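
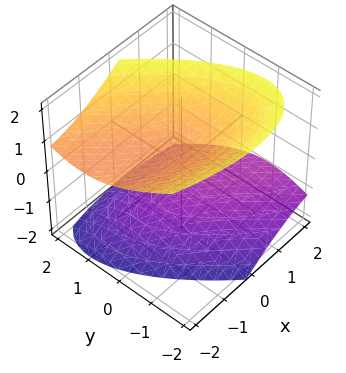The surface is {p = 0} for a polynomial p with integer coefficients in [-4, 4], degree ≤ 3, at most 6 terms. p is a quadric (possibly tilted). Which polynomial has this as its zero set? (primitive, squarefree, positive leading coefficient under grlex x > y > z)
1. I count 2 distinct pieces. They look like related sheets of one shape, so recover p as a whole.
2. deg p = 2. A generic line meets the surface in up to 2 points.
3. Checking where it meets the axes: among the integer gridlines, it crosses the z-axis at z ∈ {-1, 1}; it misses every integer gridline on the x-axis; no y-intercept at any integer in the box.
4. Putting this together gives p.

x^2 + 2*x*y + 2*x*z + 2*y^2 - 3*z^2 + 3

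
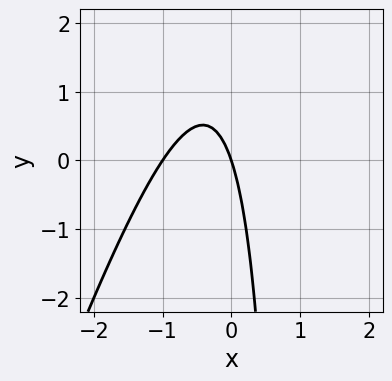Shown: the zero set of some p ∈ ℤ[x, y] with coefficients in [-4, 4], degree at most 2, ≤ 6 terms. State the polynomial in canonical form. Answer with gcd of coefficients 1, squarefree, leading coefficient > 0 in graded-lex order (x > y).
First, degree: no degree-1 curve has this shape, so deg p = 2.
Then, from the visible intercepts: it meets the y-axis at y = 0 (among the integer gridlines); among the integer gridlines, it crosses the x-axis at x ∈ {-1, 0}.
Finally, assembling these constraints gives the stated polynomial.

3*x^2 - x*y + 3*x + y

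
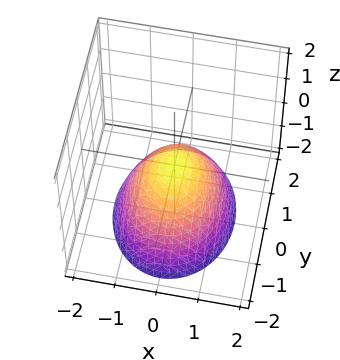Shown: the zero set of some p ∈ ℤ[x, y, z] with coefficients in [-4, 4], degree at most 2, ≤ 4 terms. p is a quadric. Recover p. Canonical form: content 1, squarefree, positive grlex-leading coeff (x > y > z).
First, the degree is 2 — a single bowl opening along one axis; a quadric.
Next, symmetries: mirror symmetry y ↦ −y ⇒ only even powers of y; mirror symmetry x ↦ −x ⇒ only even powers of x.
Then, observable constraints: it crosses the x-axis at the gridline x = 0; one y-axis crossing is at y = 0; it crosses the z-axis at the gridline z = 0.
Finally, the integer polynomial consistent with all of this is the stated p.

3*x^2 + 2*y^2 + 3*z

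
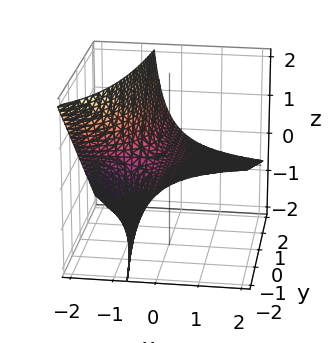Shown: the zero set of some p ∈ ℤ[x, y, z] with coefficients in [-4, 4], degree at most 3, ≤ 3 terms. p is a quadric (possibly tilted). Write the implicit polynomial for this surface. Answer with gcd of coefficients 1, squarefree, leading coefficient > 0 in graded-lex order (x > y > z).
Degree: no degree-1 surface has this shape, so deg p = 2.
Observable constraints: every point of the x-axis in the box is on the surface; every point of the y-axis in the box is on the surface.
Solving for integer coefficients yields p as stated.

x*y + 2*x*z + 2*z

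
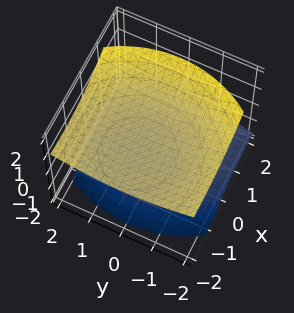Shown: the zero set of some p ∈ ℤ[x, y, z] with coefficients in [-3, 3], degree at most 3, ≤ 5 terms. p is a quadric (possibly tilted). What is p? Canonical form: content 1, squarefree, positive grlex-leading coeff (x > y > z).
1. The picture has 2 separate pieces.
2. Degree: no degree-1 surface has this shape, so deg p = 2.
3. Against the integer gridlines: the surface avoids every integer y-axis point in the box; it misses every integer gridline on the x-axis; the z-axis gridline crossings are at z ∈ {-1, 1}.
4. Fitting integer coefficients to these (and the overall shape) gives p.

x^2 + 2*x*z + y^2 - 3*z^2 + 3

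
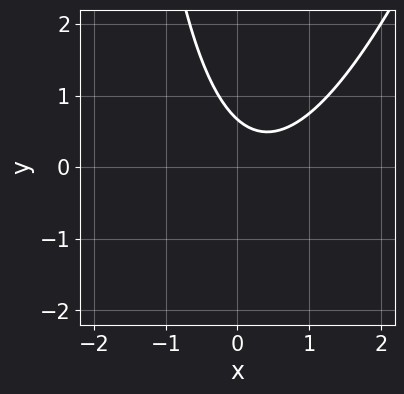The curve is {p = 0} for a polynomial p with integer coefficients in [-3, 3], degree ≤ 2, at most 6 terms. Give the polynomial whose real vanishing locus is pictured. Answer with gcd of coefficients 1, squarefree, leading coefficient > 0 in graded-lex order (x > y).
The degree is 2 — no degree-1 curve has this shape.
Checking where it meets the axes: the curve avoids every integer x-axis point in the box.
Solving for integer coefficients yields p as stated.

3*x^2 - x*y - 2*x - 3*y + 2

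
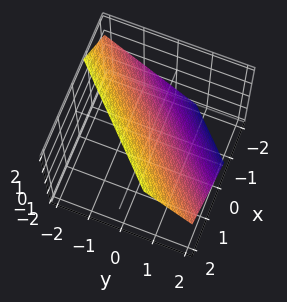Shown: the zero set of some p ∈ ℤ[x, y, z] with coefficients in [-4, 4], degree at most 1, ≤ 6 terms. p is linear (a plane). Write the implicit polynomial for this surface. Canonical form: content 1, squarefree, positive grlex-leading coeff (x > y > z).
3*x - 3*y - 3*z + 2

1. The degree is 1 — the surface is flat (a plane).
2. Solving for integer coefficients yields p as stated.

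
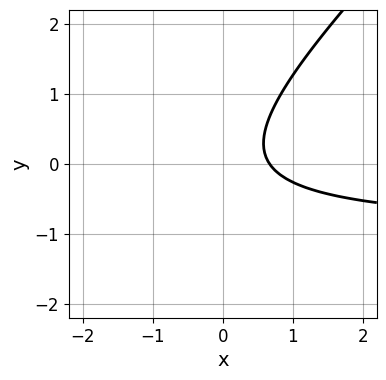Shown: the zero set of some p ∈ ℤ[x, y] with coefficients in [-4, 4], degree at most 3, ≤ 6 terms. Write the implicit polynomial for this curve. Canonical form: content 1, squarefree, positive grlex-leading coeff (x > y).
3*x*y - 3*y^2 + 3*x - 2

The degree is 2 — a generic line meets the curve in up to 2 points.
From the axis intercepts and sections: the curve avoids every integer y-axis point in the box.
Fitting integer coefficients to these (and the overall shape) gives p.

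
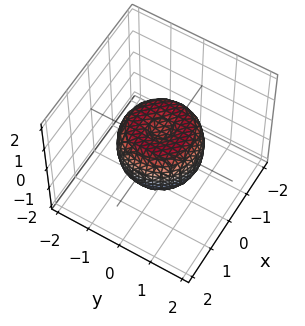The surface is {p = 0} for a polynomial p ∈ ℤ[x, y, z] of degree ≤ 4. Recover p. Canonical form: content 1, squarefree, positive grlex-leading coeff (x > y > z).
The degree is 4 — the shape is more complex than any degree-3 surface.
Symmetries: the surface is invariant under rotation about z: p = q(x² + y², z).
From the visible intercepts: a circular section at z = 0 has radius between 1 and 2.
Fitting integer coefficients to these (and the overall shape) gives p.

2*x^4 + 4*x^2*y^2 + 2*y^4 - 2*x^2 - 2*y^2 + 2*z^2 - 1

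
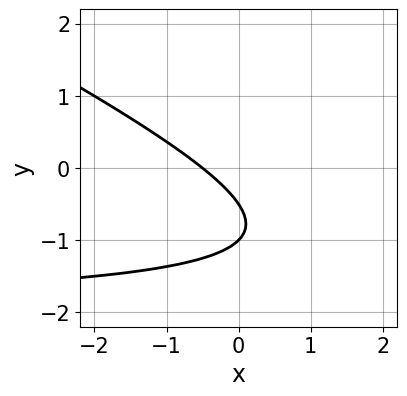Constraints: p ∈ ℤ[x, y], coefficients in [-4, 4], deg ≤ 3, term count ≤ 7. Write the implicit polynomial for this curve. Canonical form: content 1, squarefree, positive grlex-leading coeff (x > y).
1. deg p = 2.
2. Reading off the gridlines: it crosses the y-axis at the gridline y = -1.
3. Solving for integer coefficients yields p as stated.

x*y + 2*y^2 + 2*x + 3*y + 1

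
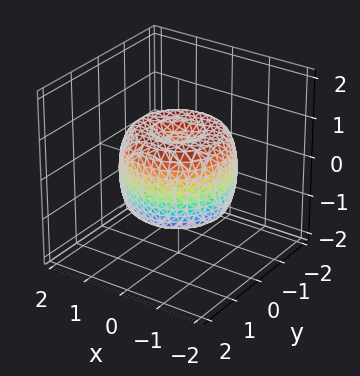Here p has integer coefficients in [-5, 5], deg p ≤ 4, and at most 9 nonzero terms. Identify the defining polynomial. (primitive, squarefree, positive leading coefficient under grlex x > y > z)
2*x^4 + 4*x^2*y^2 + 2*y^4 - 3*x^2 - 3*y^2 + 2*z^2 - 1

1. deg p = 4. No degree-3 surface has this shape.
2. Symmetries: rotational symmetry about the z-axis ⇒ p depends on x, y only through x² + y².
3. Checking where it meets the axes: a circular section at z = -1 has radius between 0 and 1.
4. These observations pin down the coefficients.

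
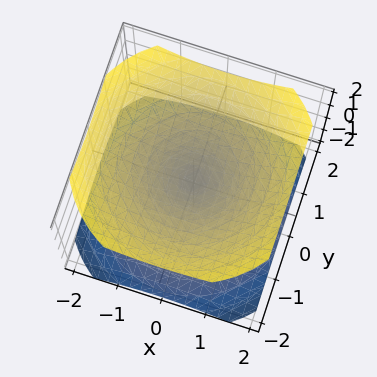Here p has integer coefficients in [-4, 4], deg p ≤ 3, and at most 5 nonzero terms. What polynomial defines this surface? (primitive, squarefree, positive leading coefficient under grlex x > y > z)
1. I count 2 distinct pieces.
2. deg p = 2.
3. By symmetry, every cross-section ⟂ z is a circle, so x, y appear only via x² + y²; it's symmetric under z → −z, forcing even powers of z.
4. From the axis intercepts and sections: it crosses the y-axis at the gridline y = 0; one x-axis crossing is at x = 0; it meets the z-axis at z = 0 (among the integer gridlines); a circular section at z = -1 has radius between 1 and 2.
5. Assembling these constraints gives the stated polynomial.

2*x^2 + 2*y^2 - 3*z^2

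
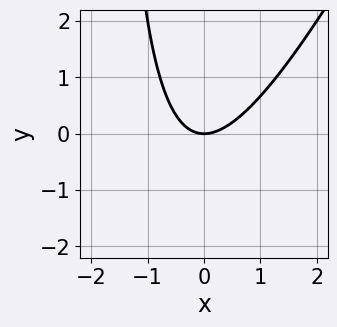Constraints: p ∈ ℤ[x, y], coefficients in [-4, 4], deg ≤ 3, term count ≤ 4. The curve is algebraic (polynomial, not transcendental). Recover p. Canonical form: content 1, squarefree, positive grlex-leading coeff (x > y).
2*x^2 - x*y - 2*y

First, the degree is 2 — no degree-1 curve has this shape.
Then, against the integer gridlines: one y-axis crossing is at y = 0; one x-axis crossing is at x = 0.
Finally, assembling these constraints gives the stated polynomial.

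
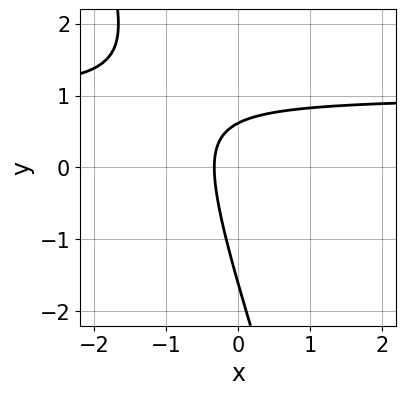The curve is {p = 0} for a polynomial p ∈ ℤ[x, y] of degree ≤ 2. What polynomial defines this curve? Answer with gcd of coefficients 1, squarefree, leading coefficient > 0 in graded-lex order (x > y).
First, degree: the shape is more complex than any degree-1 curve, so deg p = 2.
Finally, putting this together gives p.

3*x*y + y^2 - 3*x + y - 1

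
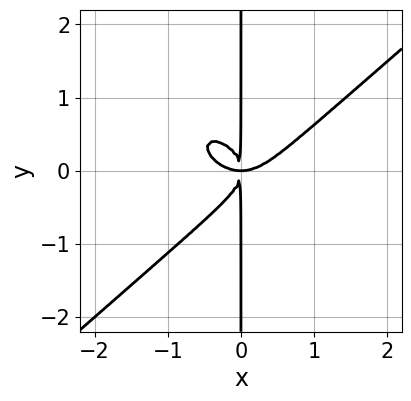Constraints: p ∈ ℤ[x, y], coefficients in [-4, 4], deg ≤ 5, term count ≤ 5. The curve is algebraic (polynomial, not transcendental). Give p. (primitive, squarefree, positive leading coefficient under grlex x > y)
2*x^4 - 3*x*y^3 - 2*x^2*y

1. deg p = 4. The shape is more complex than any degree-3 curve.
2. Against the integer gridlines: the visible y-axis segment lies entirely on the curve.
3. Matching integer coefficients to the picture gives p.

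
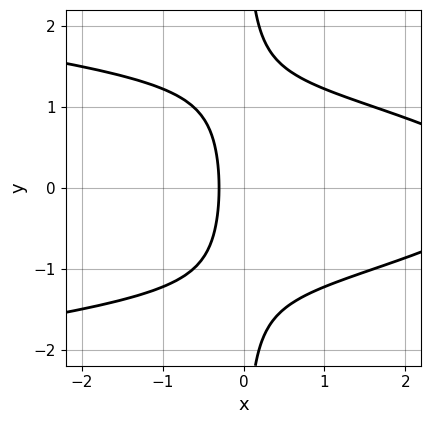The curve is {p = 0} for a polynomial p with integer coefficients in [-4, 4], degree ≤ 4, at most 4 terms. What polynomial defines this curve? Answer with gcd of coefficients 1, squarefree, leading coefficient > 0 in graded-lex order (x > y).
2*x*y^2 + x^2 - 3*x - 1

The degree is 3 — a generic line meets the curve in up to 3 points.
Symmetries: mirror symmetry y ↦ −y ⇒ only even powers of y.
From the axis intercepts and sections: the curve avoids every integer y-axis point in the box.
Together with the visible shape, these determine p as stated.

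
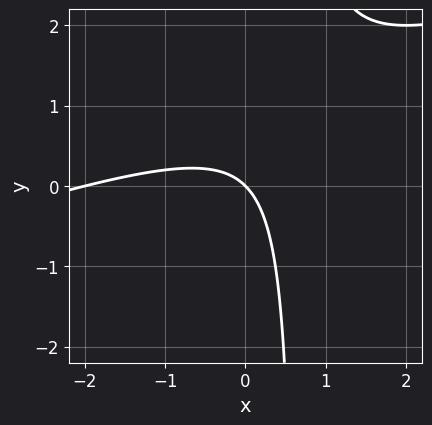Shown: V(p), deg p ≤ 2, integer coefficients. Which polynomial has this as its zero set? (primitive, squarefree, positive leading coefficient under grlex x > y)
1. deg p = 2.
2. From the axis intercepts and sections: it meets the y-axis at y = 0 (among the integer gridlines); the x-axis gridline crossings are at x ∈ {-2, 0}.
3. Solving for integer coefficients yields p as stated.

x^2 - 3*x*y + 2*x + 2*y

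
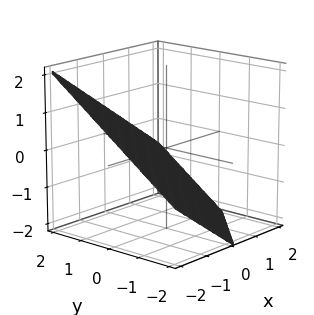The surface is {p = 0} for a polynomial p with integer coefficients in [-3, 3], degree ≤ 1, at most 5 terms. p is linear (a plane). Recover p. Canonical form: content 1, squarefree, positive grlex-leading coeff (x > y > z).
1. The degree is 1 — the surface is flat (a plane).
2. Observable constraints: it meets the x-axis at x = -1 (among the integer gridlines); one y-axis crossing is at y = 1.
3. Fitting integer coefficients to these (and the overall shape) gives p.

2*x - 2*y + 3*z + 2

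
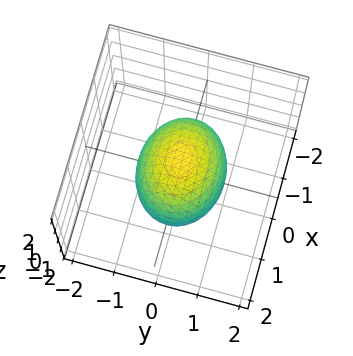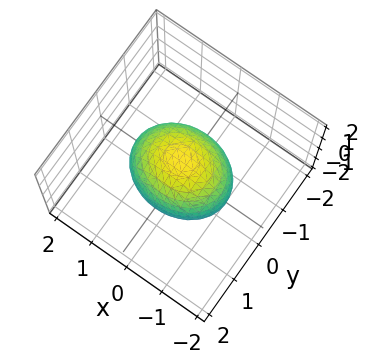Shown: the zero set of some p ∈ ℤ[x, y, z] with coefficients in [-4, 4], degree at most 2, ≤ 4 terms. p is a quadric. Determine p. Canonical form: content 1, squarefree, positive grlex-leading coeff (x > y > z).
1. The degree is 2 — bounded and convex; a quadric.
2. Symmetries: mirror symmetry y ↦ −y ⇒ only even powers of y; mirror symmetry x ↦ −x ⇒ only even powers of x; the z ↦ −z reflection is a symmetry, so z appears only in even powers.
3. Observable constraints: among the integer gridlines, it crosses the y-axis at y ∈ {-1, 1}.
4. Putting this together gives p.

2*x^2 + 3*y^2 + 2*z^2 - 3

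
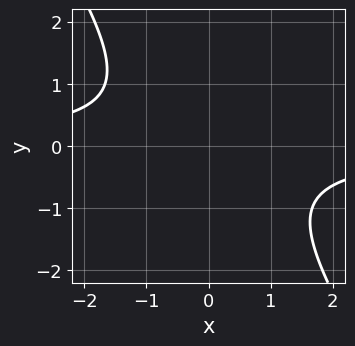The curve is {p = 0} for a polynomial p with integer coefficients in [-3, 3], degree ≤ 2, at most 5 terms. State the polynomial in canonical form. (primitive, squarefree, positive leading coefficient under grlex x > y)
3*x*y + 2*y^2 + 3

First, deg p = 2. The shape is more complex than any degree-1 curve.
Next, from the axis intercepts and sections: it misses every integer gridline on the x-axis; the curve avoids every integer y-axis point in the box.
Finally, assembling these constraints gives the stated polynomial.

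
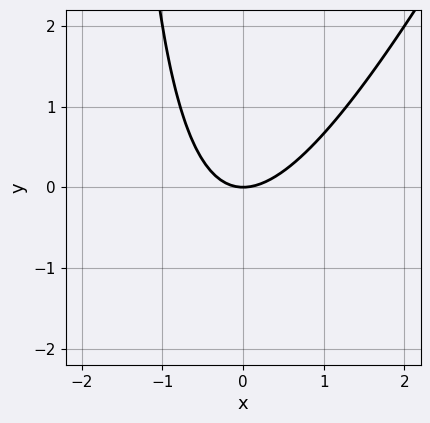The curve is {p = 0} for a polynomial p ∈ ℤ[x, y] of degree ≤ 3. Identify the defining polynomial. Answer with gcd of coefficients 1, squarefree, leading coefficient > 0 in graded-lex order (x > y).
2*x^2 - x*y - 2*y

(a) The degree is 2 — a generic line meets the curve in up to 2 points.
(b) From the visible intercepts: one y-axis crossing is at y = 0; it crosses the x-axis at the gridline x = 0.
(c) Assembling these constraints gives the stated polynomial.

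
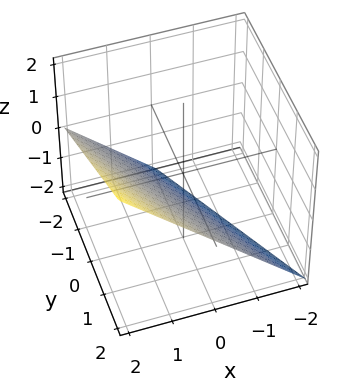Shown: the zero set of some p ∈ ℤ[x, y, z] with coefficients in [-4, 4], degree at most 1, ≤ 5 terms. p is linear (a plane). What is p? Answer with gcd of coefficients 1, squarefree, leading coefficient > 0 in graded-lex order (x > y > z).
(a) The degree is 1 — the surface is flat (a plane).
(b) Checking where it meets the axes: it meets the z-axis at z = -1 (among the integer gridlines); one x-axis crossing is at x = 1.
(c) Putting this together gives p.

2*x + y - 2*z - 2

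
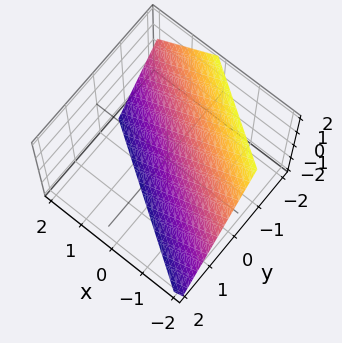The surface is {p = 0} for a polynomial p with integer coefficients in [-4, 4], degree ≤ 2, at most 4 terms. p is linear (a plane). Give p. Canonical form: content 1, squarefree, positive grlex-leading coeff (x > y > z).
The degree is 1 — every cross-section is a straight line — this is a plane.
Against the integer gridlines: one x-axis crossing is at x = -1; it meets the z-axis at z = -1 (among the integer gridlines).
Putting this together gives p.

2*x + 3*y + 2*z + 2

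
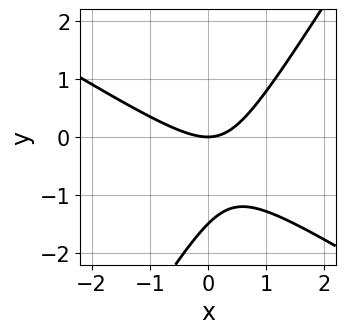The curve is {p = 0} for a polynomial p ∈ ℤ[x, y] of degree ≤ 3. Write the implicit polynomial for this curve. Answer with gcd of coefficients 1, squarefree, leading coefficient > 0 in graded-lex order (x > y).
2*x^2 + 2*x*y - 2*y^2 - 3*y

deg p = 2. The shape is more complex than any degree-1 curve.
Against the integer gridlines: one y-axis crossing is at y = 0; it crosses the x-axis at the gridline x = 0.
Together with the visible shape, these determine p as stated.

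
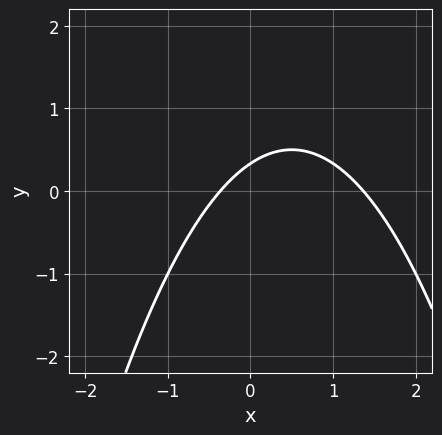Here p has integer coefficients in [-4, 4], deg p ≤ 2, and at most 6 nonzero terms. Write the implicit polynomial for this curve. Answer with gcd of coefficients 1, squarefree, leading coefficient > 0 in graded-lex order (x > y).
2*x^2 - 2*x + 3*y - 1

1. The degree is 2 — the shape is more complex than any degree-1 curve.
2. Solving for integer coefficients yields p as stated.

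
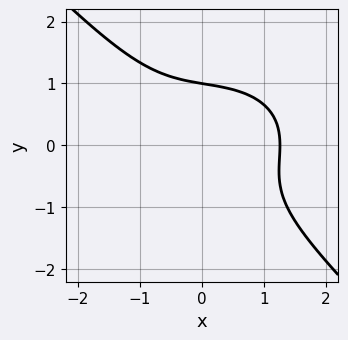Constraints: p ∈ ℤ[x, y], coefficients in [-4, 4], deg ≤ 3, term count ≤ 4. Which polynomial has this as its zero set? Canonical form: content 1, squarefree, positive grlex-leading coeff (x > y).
x^3 + x*y^2 + 2*y^3 - 2

1. deg p = 3. No degree-2 curve has this shape.
2. Observable constraints: it crosses the y-axis at the gridline y = 1.
3. Assembling these constraints gives the stated polynomial.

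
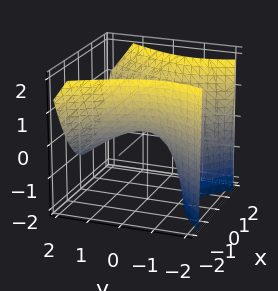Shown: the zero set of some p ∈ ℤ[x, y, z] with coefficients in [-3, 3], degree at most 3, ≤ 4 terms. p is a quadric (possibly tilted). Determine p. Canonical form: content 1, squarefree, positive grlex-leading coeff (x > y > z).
1. Degree: the shape is more complex than any degree-1 surface, so deg p = 2.
2. From the axis intercepts and sections: one y-axis crossing is at y = 0; one x-axis crossing is at x = 0.
3. Together with the visible shape, these determine p as stated.

2*x^2 - y^2 - y*z - 2*z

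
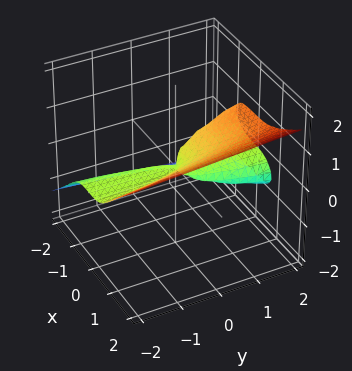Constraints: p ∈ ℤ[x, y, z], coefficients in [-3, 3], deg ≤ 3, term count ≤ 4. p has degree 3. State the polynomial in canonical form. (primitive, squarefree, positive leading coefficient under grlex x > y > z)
(a) The degree is 3 — no degree-2 surface has this shape.
(b) Reading off the gridlines: every point of the y-axis in the box is on the surface; it meets the x-axis at x = 0 (among the integer gridlines); it meets the z-axis at z = 0 (among the integer gridlines).
(c) These observations pin down the coefficients.

x^3 - 3*z^3 + y*z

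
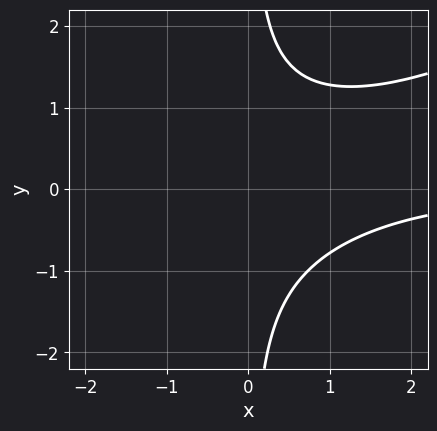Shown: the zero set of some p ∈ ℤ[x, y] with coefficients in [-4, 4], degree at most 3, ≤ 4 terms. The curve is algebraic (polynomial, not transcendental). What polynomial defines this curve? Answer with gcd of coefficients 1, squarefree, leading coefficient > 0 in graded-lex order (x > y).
x^2*y - 2*x*y^2 + 2

1. deg p = 3. No degree-2 curve has this shape.
2. Checking where it meets the axes: the curve avoids every integer x-axis point in the box; no y-intercept at any integer in the box.
3. Solving for integer coefficients yields p as stated.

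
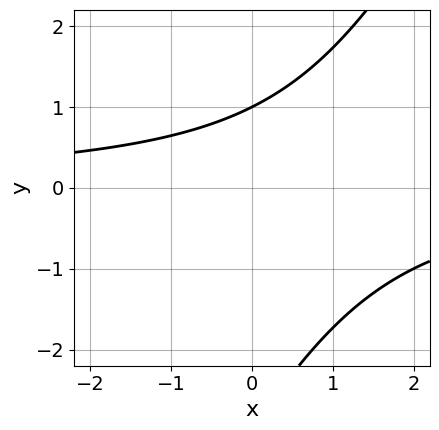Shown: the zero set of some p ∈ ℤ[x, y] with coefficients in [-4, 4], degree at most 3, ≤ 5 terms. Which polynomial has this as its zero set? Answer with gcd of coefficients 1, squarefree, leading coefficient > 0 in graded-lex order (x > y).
First, degree: no degree-1 curve has this shape, so deg p = 2.
Then, from the visible intercepts: it meets the y-axis at y = 1 (among the integer gridlines); no x-intercept at any integer in the box.
Finally, assembling these constraints gives the stated polynomial.

2*x*y - y^2 - 2*y + 3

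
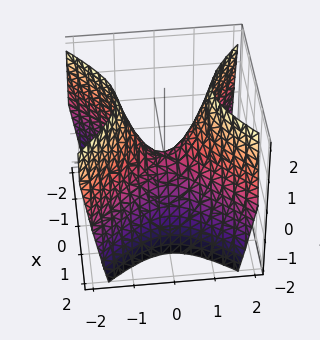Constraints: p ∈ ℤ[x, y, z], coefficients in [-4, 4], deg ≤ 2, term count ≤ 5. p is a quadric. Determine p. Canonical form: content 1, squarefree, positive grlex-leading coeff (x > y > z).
First, the degree is 2 — a hyperbolic paraboloid; a quadric.
Then, symmetries: the y ↦ −y reflection is a symmetry, so y appears only in even powers; it's symmetric under x → −x, forcing even powers of x.
Next, from the axis intercepts and sections: it meets the y-axis at y = 0 (among the integer gridlines); one z-axis crossing is at z = 0.
Finally, solving for integer coefficients yields p as stated.

3*x^2 - 3*y^2 + 2*z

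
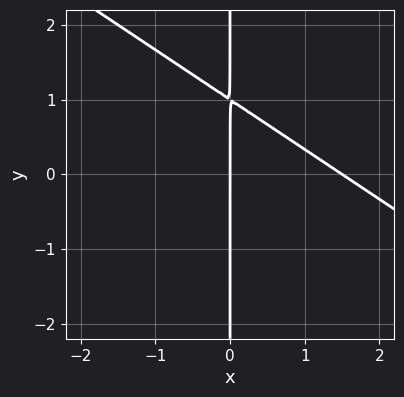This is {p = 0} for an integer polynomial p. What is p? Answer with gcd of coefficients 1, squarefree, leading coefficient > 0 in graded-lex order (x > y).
(a) Degree: no degree-1 curve has this shape, so deg p = 2.
(b) From the visible intercepts: it meets the x-axis at x = 0 (among the integer gridlines); the visible y-axis segment lies entirely on the curve.
(c) Assembling these constraints gives the stated polynomial.

2*x^2 + 3*x*y - 3*x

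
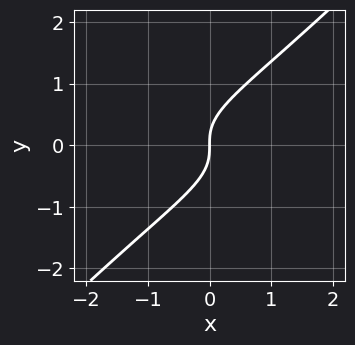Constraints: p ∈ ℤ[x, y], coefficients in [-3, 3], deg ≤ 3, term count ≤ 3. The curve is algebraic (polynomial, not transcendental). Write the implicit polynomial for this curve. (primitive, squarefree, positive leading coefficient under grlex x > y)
3*x*y^2 - 3*y^3 + 2*x

Degree: the shape is more complex than any degree-2 curve, so deg p = 3.
Against the integer gridlines: one y-axis crossing is at y = 0; it crosses the x-axis at the gridline x = 0.
Matching integer coefficients to the picture gives p.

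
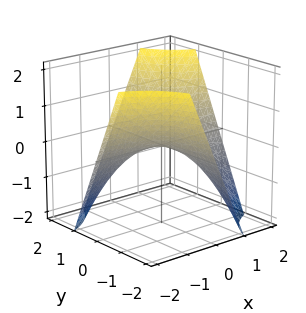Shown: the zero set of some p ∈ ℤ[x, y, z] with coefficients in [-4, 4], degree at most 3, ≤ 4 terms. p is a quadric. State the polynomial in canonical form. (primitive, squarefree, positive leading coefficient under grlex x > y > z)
deg p = 2. A saddle surface; a quadric.
From the visible intercepts: one z-axis crossing is at z = 0; every point of the y-axis in the box is on the surface; the visible x-axis segment lies entirely on the surface.
Solving for integer coefficients yields p as stated.

x*y - z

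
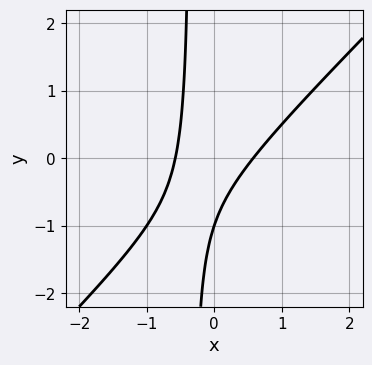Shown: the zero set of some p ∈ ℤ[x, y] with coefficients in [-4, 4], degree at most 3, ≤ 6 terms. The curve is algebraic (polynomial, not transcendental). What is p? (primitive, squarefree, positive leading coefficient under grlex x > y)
3*x^2 - 3*x*y - y - 1

First, deg p = 2. No degree-1 curve has this shape.
Then, reading off the gridlines: it crosses the y-axis at the gridline y = -1.
Finally, together with the visible shape, these determine p as stated.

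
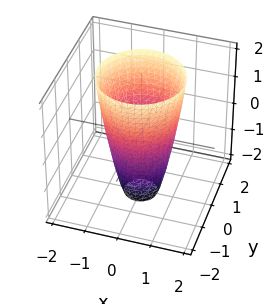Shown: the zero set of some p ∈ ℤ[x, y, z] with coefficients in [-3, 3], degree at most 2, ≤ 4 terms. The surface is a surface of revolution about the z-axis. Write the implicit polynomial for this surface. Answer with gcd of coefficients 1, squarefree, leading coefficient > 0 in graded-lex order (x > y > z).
(a) deg p = 2. The shape is more complex than any degree-1 surface.
(b) Symmetries: the z-axis is an axis of rotation, so x and y enter only as x² + y².
(c) Against the integer gridlines: the x-axis gridline crossings are at x ∈ {-1, 1}; no z-intercept at any integer in the box; the y-axis gridline crossings are at y ∈ {-1, 1}.
(d) These observations pin down the coefficients.

3*x^2 + 3*y^2 - z - 3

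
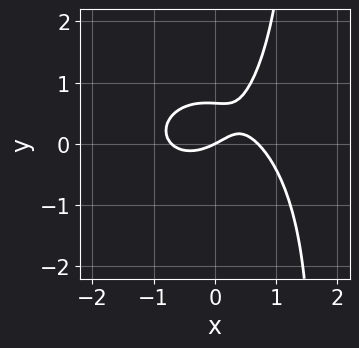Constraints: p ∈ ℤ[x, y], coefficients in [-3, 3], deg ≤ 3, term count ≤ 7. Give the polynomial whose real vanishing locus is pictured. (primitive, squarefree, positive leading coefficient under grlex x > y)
(a) Degree: no degree-2 curve has this shape, so deg p = 3.
(b) Reading off the gridlines: it crosses the y-axis at the gridline y = 0; it crosses the x-axis at the gridline x = 0.
(c) These observations pin down the coefficients.

2*x^3 + 2*x*y^2 - 3*y^2 - x + 2*y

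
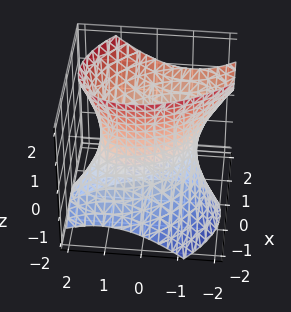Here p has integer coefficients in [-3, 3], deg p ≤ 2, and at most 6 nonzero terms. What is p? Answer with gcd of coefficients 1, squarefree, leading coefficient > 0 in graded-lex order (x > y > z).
3*x^2 + 2*x*y - 3*x*z + 2*y^2 - z^2 - 3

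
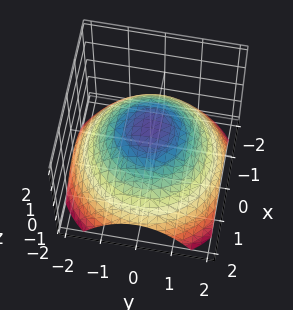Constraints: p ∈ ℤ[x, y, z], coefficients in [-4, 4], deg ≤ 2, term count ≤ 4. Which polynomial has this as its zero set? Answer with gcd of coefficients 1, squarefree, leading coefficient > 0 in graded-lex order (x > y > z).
x^2 + y^2 + 2*z - 2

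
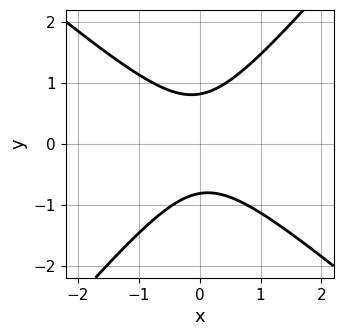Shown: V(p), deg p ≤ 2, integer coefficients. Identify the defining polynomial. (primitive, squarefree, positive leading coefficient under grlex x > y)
1. deg p = 2. A generic line meets the curve in up to 2 points.
2. Reading off the gridlines: no x-intercept at any integer in the box.
3. Putting this together gives p.

3*x^2 + x*y - 3*y^2 + 2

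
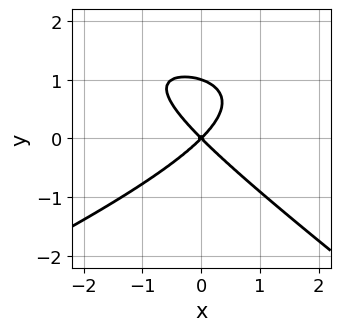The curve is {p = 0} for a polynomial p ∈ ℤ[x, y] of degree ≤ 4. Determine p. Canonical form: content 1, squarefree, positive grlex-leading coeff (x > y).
1. Degree: no degree-2 curve has this shape, so deg p = 3.
2. From the axis intercepts and sections: one x-axis crossing is at x = 0; among the integer gridlines, it crosses the y-axis at y ∈ {0, 1}.
3. These observations pin down the coefficients.

x^2*y - x*y^2 - 3*y^3 - 3*x^2 + 3*y^2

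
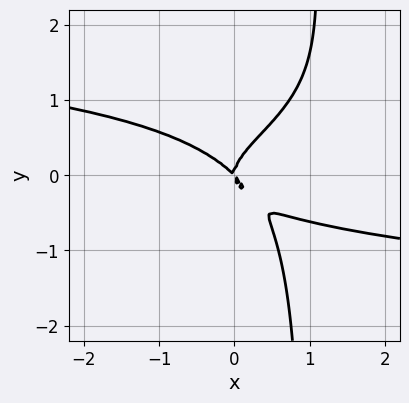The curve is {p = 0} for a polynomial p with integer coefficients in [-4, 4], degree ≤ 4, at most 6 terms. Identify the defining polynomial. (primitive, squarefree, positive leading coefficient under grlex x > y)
2*x*y^3 - x*y^2 - 2*y^3 + x^2 + x*y

deg p = 4.
Against the integer gridlines: one x-axis crossing is at x = 0; it crosses the y-axis at the gridline y = 0.
Fitting integer coefficients to these (and the overall shape) gives p.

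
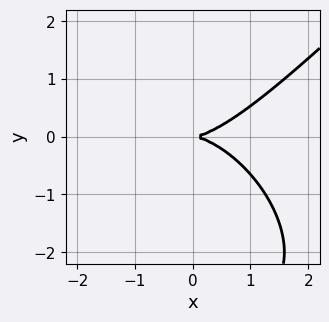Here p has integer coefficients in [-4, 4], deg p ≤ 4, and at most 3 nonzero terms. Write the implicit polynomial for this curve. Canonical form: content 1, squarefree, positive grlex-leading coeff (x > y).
x^3 - y^3 - 3*y^2

First, the degree is 3 — the shape is more complex than any degree-2 curve.
Next, against the integer gridlines: it crosses the x-axis at the gridline x = 0; it crosses the y-axis at the gridline y = 0.
Finally, solving for integer coefficients yields p as stated.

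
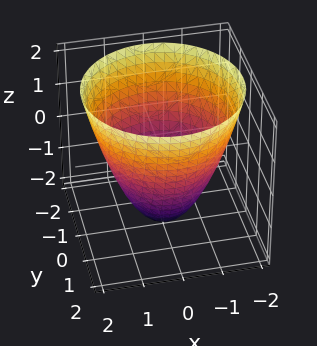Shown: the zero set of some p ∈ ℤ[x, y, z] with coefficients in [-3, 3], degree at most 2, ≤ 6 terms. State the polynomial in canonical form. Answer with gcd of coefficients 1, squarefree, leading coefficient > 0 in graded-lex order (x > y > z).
The degree is 2 — no degree-1 surface has this shape.
Symmetry: the surface is invariant under rotation about z: p = q(x² + y², z).
From the axis intercepts and sections: one z-axis crossing is at z = -2; a circular section at z = -1 has radius exactly 1.
Solving for integer coefficients yields p as stated.

x^2 + y^2 - z - 2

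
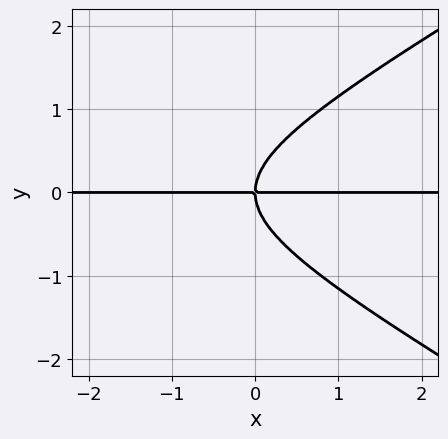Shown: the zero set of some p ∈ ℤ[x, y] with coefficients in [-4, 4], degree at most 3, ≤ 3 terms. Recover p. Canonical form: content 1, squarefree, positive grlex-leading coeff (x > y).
1. Degree: a generic line meets the curve in up to 3 points, so deg p = 3.
2. Observable constraints: the visible x-axis segment lies entirely on the curve; it meets the y-axis at y = 0 (among the integer gridlines).
3. Together with the visible shape, these determine p as stated.

x^2*y - 3*y^3 + 3*x*y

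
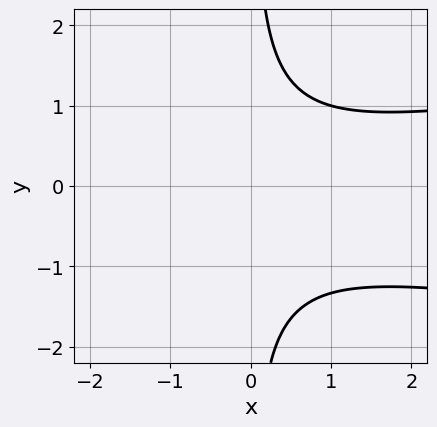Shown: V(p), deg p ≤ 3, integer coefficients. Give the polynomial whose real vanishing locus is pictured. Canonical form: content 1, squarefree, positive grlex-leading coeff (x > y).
(a) The degree is 3 — the shape is more complex than any degree-2 curve.
(b) From the axis intercepts and sections: it misses every integer gridline on the x-axis; no y-intercept at any integer in the box.
(c) The integer polynomial consistent with all of this is the stated p.

3*x*y^2 - x^2 + x*y - 3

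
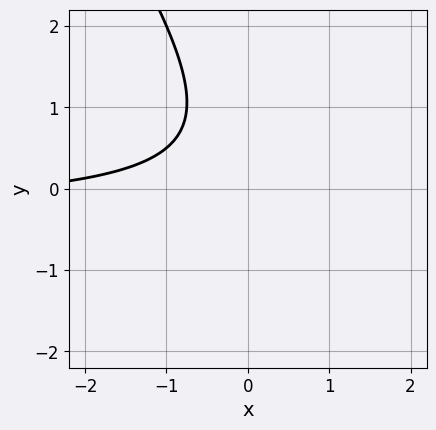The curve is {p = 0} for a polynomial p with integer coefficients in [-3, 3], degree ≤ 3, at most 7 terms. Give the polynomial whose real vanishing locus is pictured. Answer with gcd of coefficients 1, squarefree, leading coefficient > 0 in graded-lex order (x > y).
deg p = 2. No degree-1 curve has this shape.
Checking where it meets the axes: the curve avoids every integer y-axis point in the box; the curve avoids every integer x-axis point in the box.
Fitting integer coefficients to these (and the overall shape) gives p.

3*x*y + 2*y^2 + x - 2*y + 3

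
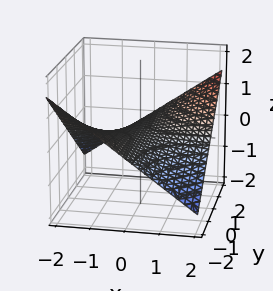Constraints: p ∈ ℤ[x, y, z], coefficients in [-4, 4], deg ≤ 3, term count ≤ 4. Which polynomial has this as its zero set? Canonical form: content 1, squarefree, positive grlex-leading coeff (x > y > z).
1. The degree is 2 — a hyperbolic paraboloid; a quadric.
2. Checking where it meets the axes: the visible x-axis segment lies entirely on the surface; every point of the y-axis in the box is on the surface.
3. Matching integer coefficients to the picture gives p.

x*y - 3*z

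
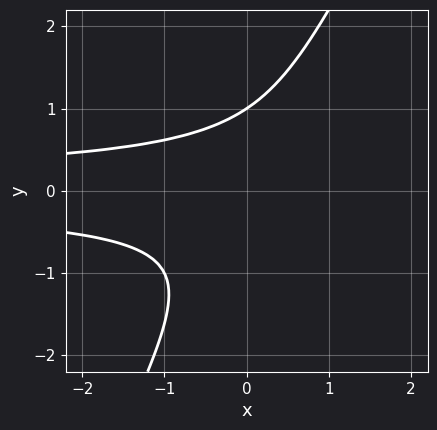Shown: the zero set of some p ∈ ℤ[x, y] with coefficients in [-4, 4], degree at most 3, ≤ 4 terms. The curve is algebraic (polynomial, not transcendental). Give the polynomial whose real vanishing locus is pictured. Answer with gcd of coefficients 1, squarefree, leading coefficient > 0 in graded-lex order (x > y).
2*x*y^2 - y^3 + 1

First, the degree is 3 — no degree-2 curve has this shape.
Next, against the integer gridlines: no x-intercept at any integer in the box; it crosses the y-axis at the gridline y = 1.
Finally, these observations pin down the coefficients.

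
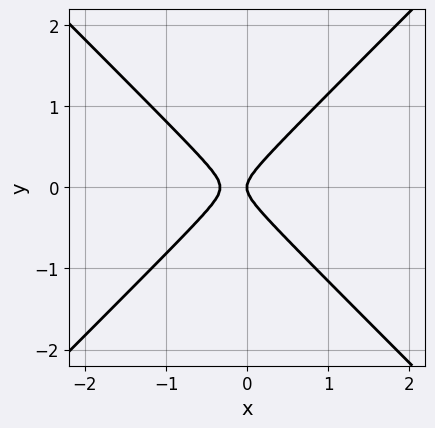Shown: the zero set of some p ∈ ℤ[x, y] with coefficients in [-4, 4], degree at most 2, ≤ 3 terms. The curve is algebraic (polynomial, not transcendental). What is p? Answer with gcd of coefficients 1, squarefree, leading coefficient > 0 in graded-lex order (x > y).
1. deg p = 2. The shape is more complex than any degree-1 curve.
2. Symmetries: it's symmetric under y → −y, forcing even powers of y.
3. From the visible intercepts: it meets the x-axis at x = 0 (among the integer gridlines); one y-axis crossing is at y = 0.
4. Fitting integer coefficients to these (and the overall shape) gives p.

3*x^2 - 3*y^2 + x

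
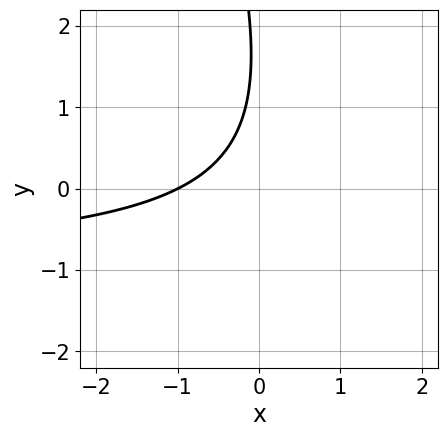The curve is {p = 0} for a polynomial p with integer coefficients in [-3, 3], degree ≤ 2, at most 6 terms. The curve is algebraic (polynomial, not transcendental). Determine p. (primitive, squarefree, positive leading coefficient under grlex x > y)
3*x*y + y^2 + 3*x - 3*y + 3

First, the degree is 2 — no degree-1 curve has this shape.
Then, from the axis intercepts and sections: it misses every integer gridline on the y-axis; it meets the x-axis at x = -1 (among the integer gridlines).
Finally, assembling these constraints gives the stated polynomial.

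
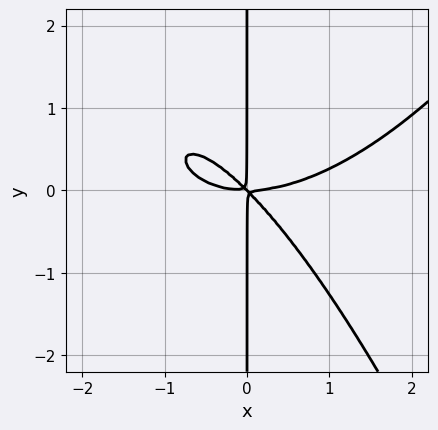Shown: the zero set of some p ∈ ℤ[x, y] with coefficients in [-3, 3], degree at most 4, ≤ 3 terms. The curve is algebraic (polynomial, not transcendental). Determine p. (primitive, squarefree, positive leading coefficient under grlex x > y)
1. The degree is 4 — the shape is more complex than any degree-3 curve.
2. Checking where it meets the axes: every point of the y-axis in the box is on the curve.
3. These observations pin down the coefficients.

x^4 - 3*x^2*y - 3*x*y^2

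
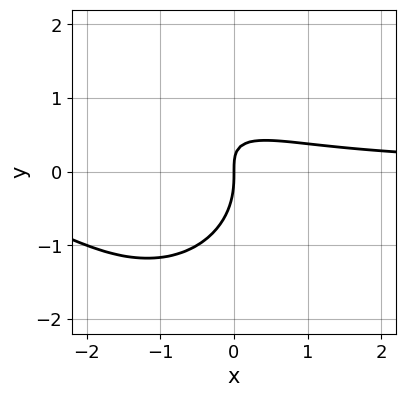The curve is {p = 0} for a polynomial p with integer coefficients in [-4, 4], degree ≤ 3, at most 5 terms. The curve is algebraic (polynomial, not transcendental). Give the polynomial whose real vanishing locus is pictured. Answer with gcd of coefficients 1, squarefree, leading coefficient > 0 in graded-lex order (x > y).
2*x^2*y + 2*y^3 + 3*x*y - 2*x

First, deg p = 3.
Then, from the visible intercepts: it meets the x-axis at x = 0 (among the integer gridlines); it crosses the y-axis at the gridline y = 0.
Finally, matching integer coefficients to the picture gives p.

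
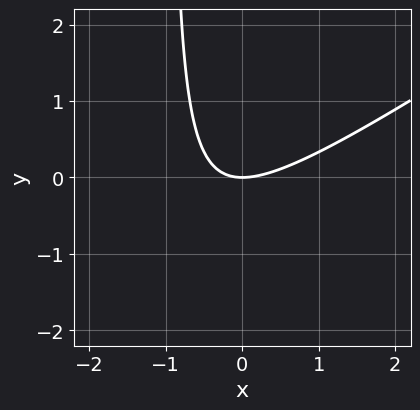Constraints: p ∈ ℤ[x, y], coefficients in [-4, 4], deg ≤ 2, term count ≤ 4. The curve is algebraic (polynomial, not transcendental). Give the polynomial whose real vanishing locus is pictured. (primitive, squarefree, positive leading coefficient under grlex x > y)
1. Degree: no degree-1 curve has this shape, so deg p = 2.
2. Observable constraints: one x-axis crossing is at x = 0; it meets the y-axis at y = 0 (among the integer gridlines).
3. Assembling these constraints gives the stated polynomial.

2*x^2 - 3*x*y - 3*y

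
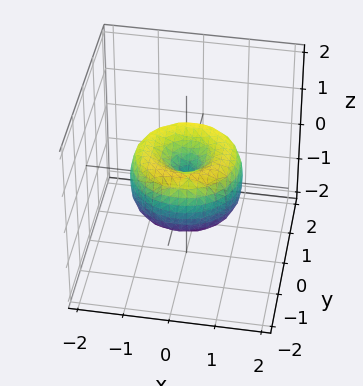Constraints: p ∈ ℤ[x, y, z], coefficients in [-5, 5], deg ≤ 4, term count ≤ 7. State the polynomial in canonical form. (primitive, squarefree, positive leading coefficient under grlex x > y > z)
1. deg p = 4. No degree-3 surface has this shape.
2. Symmetry: the surface is invariant under rotation about z: p = q(x² + y², z).
3. Checking where it meets the axes: a circular section at z = 0 has radius between 1 and 2; it meets the z-axis at z = 0 (among the integer gridlines).
4. These observations pin down the coefficients.

2*x^4 + 4*x^2*y^2 + 2*y^4 - 3*x^2 - 3*y^2 + 2*z^2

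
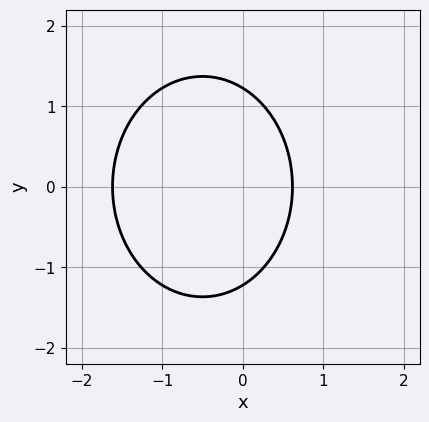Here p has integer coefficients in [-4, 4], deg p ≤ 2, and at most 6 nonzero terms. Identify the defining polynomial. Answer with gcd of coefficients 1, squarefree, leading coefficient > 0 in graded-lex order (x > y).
3*x^2 + 2*y^2 + 3*x - 3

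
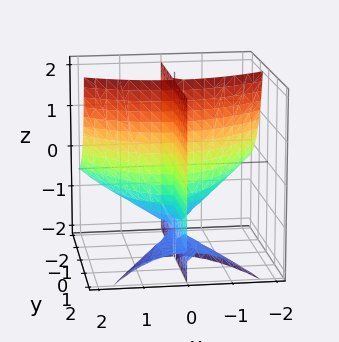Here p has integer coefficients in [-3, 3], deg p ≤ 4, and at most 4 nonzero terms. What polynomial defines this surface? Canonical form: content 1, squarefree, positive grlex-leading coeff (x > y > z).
x^3 + 2*x*y*z + 3*x*y

The picture has 3 separate pieces. Treating them together as one polynomial.
The degree is 3 — the shape is more complex than any degree-2 surface.
Reading off the gridlines: the visible z-axis segment lies entirely on the surface; every point of the y-axis in the box is on the surface.
Solving for integer coefficients yields p as stated.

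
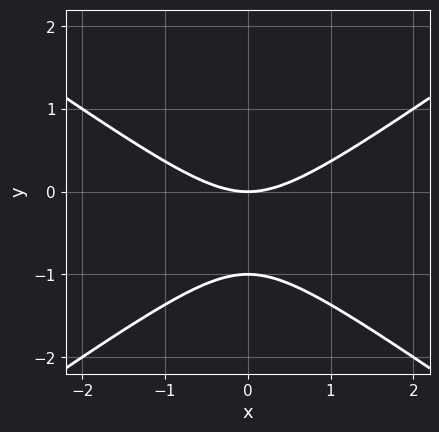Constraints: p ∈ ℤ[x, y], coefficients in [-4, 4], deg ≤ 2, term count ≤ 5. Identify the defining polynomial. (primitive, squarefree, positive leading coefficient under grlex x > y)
The degree is 2 — a generic line meets the curve in up to 2 points.
Symmetries: the x ↦ −x reflection is a symmetry, so x appears only in even powers.
Checking where it meets the axes: it meets the x-axis at x = 0 (among the integer gridlines); the y-axis gridline crossings are at y ∈ {-1, 0}.
Solving for integer coefficients yields p as stated.

x^2 - 2*y^2 - 2*y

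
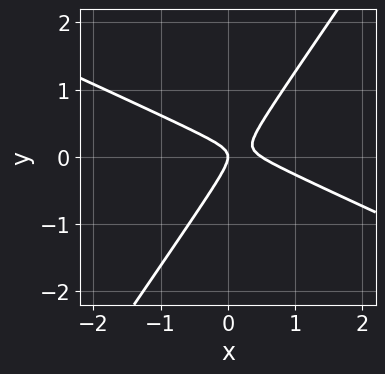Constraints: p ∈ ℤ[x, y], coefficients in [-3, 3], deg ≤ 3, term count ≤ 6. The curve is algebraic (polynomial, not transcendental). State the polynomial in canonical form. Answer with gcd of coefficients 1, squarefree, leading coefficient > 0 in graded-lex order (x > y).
2*x^2 + 3*x*y - 3*y^2 - x

First, the degree is 2 — no degree-1 curve has this shape.
Then, checking where it meets the axes: one y-axis crossing is at y = 0; it crosses the x-axis at the gridline x = 0.
Finally, putting this together gives p.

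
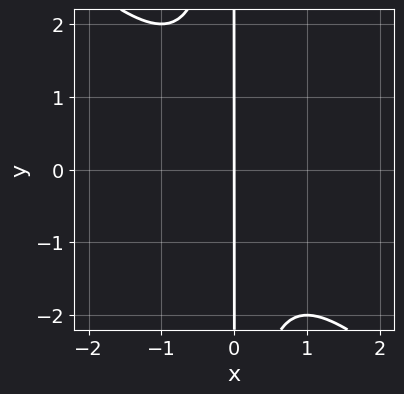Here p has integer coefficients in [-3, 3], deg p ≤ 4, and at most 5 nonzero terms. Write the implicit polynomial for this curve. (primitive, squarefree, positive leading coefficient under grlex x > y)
x^3 + x^2*y + x

The degree is 3 — no degree-2 curve has this shape.
Against the integer gridlines: it crosses the x-axis at the gridline x = 0; every point of the y-axis in the box is on the curve.
These observations pin down the coefficients.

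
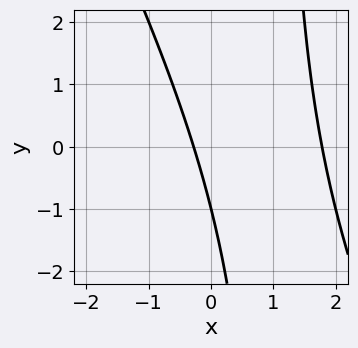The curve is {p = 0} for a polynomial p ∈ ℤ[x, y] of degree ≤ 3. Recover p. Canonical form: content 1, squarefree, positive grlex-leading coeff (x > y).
2*x^2 + x*y - 3*x - y - 1

deg p = 2. No degree-1 curve has this shape.
From the axis intercepts and sections: it meets the y-axis at y = -1 (among the integer gridlines).
Matching integer coefficients to the picture gives p.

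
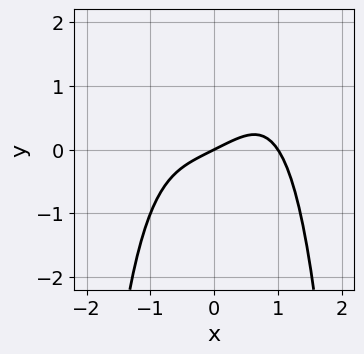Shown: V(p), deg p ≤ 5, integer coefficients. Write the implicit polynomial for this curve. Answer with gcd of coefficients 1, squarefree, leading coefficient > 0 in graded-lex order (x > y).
x^4 - x + 2*y

Degree: the shape is more complex than any degree-3 curve, so deg p = 4.
From the visible intercepts: it meets the y-axis at y = 0 (among the integer gridlines); the x-axis gridline crossings are at x ∈ {0, 1}.
The integer polynomial consistent with all of this is the stated p.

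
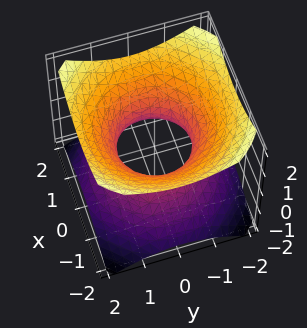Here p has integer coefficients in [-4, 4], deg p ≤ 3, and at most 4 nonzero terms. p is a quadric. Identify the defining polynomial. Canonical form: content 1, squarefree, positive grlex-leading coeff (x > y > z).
2*x^2 + 2*y^2 - 3*z^2 - 2

First, degree: one connected sheet with a waist; a quadric, so deg p = 2.
Then, symmetries: it's symmetric under z → −z, forcing even powers of z; the surface is invariant under rotation about z: p = q(x² + y², z).
Next, reading off the gridlines: a circular section at z = 1 has radius between 1 and 2; among the integer gridlines, it crosses the x-axis at x ∈ {-1, 1}; the y-axis gridline crossings are at y ∈ {-1, 1}.
Finally, these observations pin down the coefficients.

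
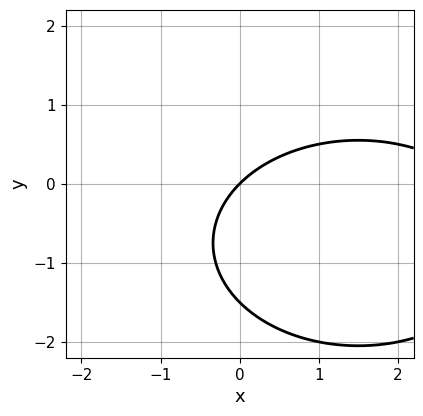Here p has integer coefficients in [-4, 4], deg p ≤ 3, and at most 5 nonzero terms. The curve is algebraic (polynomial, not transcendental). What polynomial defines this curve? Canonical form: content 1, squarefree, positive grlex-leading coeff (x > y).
x^2 + 2*y^2 - 3*x + 3*y

The degree is 2 — a generic line meets the curve in up to 2 points.
From the axis intercepts and sections: it crosses the x-axis at the gridline x = 0; it meets the y-axis at y = 0 (among the integer gridlines).
Matching integer coefficients to the picture gives p.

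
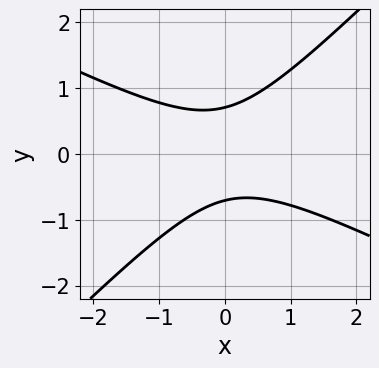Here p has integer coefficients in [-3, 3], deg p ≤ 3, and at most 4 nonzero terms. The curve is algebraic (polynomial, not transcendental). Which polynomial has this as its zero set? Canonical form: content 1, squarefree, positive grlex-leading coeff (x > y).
deg p = 2.
Reading off the gridlines: no x-intercept at any integer in the box.
Putting this together gives p.

x^2 + x*y - 2*y^2 + 1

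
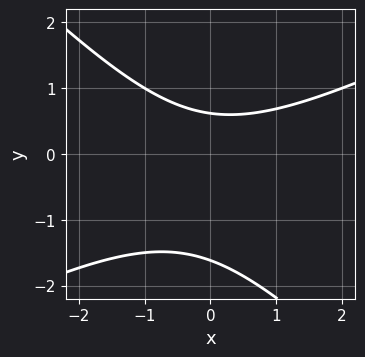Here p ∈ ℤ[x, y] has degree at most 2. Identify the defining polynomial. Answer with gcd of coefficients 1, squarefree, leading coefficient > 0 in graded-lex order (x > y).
x^2 - x*y - 2*y^2 - 2*y + 2

1. Degree: a generic line meets the curve in up to 2 points, so deg p = 2.
2. From the visible intercepts: no x-intercept at any integer in the box.
3. Solving for integer coefficients yields p as stated.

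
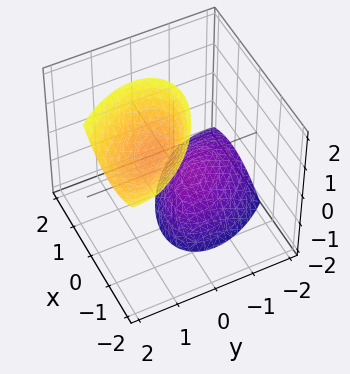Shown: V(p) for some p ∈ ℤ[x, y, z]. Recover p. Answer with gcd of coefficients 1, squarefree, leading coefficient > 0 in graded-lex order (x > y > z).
3*x^2 + 3*x*y + 3*y^2 - 3*y*z - z^2 + 2

(a) There are 2 components. Treating them together as one polynomial.
(b) deg p = 2. A generic line meets the surface in up to 2 points.
(c) From the visible intercepts: no x-intercept at any integer in the box; the surface avoids every integer y-axis point in the box.
(d) Together with the visible shape, these determine p as stated.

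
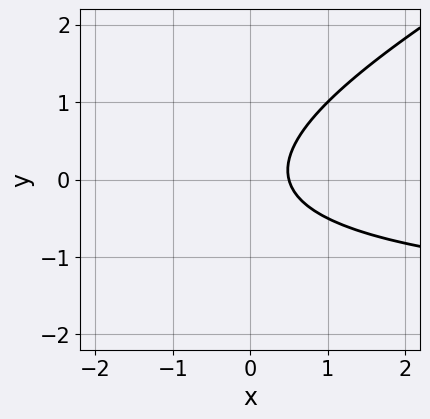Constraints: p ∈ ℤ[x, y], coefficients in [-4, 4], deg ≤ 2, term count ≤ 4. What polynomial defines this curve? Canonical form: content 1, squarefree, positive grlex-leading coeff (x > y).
1. Degree: no degree-1 curve has this shape, so deg p = 2.
2. Reading off the gridlines: the curve avoids every integer y-axis point in the box.
3. Putting this together gives p.

x*y - 2*y^2 + 2*x - 1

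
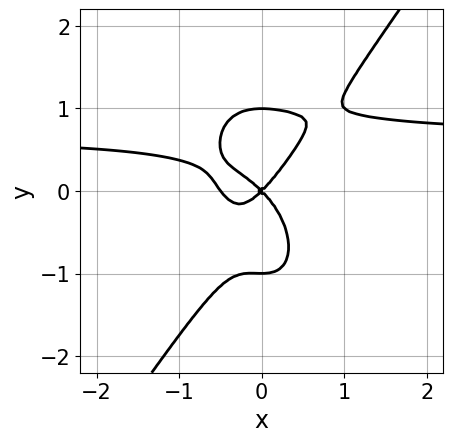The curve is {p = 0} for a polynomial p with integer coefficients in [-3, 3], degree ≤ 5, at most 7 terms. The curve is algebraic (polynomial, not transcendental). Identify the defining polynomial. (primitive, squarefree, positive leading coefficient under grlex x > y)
deg p = 4.
Observable constraints: the y-axis gridline crossings are at y ∈ {-1, 0, 1}; one x-axis crossing is at x = 0.
Solving for integer coefficients yields p as stated.

3*x^3*y - y^4 - 2*x^3 - x^2 + y^2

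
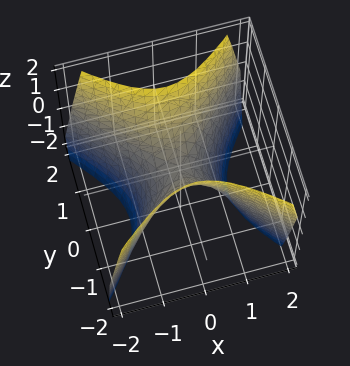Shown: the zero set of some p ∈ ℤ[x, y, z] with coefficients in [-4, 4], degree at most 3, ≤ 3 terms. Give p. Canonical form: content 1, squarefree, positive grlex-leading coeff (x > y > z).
The degree is 2 — a saddle surface; a quadric.
Symmetries: the y ↦ −y reflection is a symmetry, so y appears only in even powers; the x ↦ −x reflection is a symmetry, so x appears only in even powers.
Against the integer gridlines: it crosses the x-axis at the gridline x = 0; it meets the z-axis at z = 0 (among the integer gridlines).
Assembling these constraints gives the stated polynomial.

3*x^2 - 3*y^2 + 2*z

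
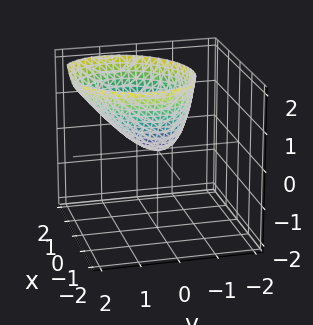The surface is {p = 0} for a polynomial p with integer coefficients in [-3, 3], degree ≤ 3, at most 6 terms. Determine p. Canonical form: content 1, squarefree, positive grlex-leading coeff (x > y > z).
3*x^2 - x*y + 3*y^2 - 2*y*z - 3*z

1. The degree is 2 — a generic line meets the surface in up to 2 points.
2. From the axis intercepts and sections: it crosses the y-axis at the gridline y = 0; it crosses the z-axis at the gridline z = 0.
3. Assembling these constraints gives the stated polynomial.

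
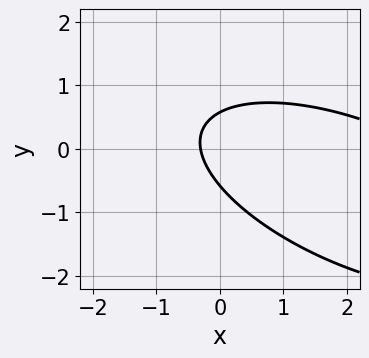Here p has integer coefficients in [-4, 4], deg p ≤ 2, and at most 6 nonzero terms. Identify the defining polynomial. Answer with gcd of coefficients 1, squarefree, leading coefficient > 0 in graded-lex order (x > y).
x^2 + 2*x*y + 3*y^2 - 3*x - 1

First, deg p = 2.
Finally, putting this together gives p.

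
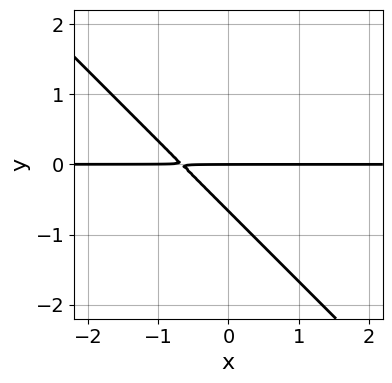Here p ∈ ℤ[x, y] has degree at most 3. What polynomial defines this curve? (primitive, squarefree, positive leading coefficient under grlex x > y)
(a) Degree: no degree-1 curve has this shape, so deg p = 2.
(b) Reading off the gridlines: one y-axis crossing is at y = 0; every point of the x-axis in the box is on the curve.
(c) These observations pin down the coefficients.

3*x*y + 3*y^2 + 2*y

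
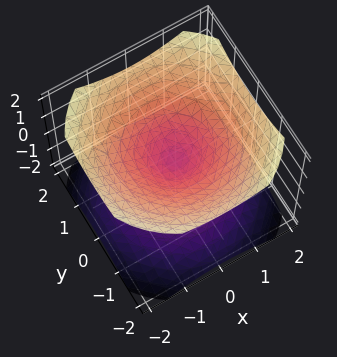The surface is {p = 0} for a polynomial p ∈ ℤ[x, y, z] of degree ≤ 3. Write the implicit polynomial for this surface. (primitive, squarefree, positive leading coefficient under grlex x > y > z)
I count 2 distinct pieces. Treating them together as one polynomial.
deg p = 2. A double cone through the origin; a quadric.
Symmetry: the z-axis is an axis of rotation, so x and y enter only as x² + y²; it's symmetric under z → −z, forcing even powers of z.
Against the integer gridlines: a circular section at z = -1 has radius between 1 and 2; one y-axis crossing is at y = 0.
Solving for integer coefficients yields p as stated.

2*x^2 + 2*y^2 - 3*z^2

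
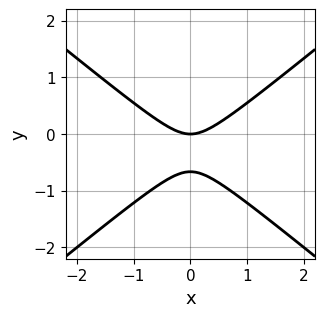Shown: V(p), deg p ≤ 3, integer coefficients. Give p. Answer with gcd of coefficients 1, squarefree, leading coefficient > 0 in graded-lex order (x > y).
The degree is 2 — a generic line meets the curve in up to 2 points.
Symmetries: the x ↦ −x reflection is a symmetry, so x appears only in even powers.
Against the integer gridlines: one x-axis crossing is at x = 0; it meets the y-axis at y = 0 (among the integer gridlines).
Together with the visible shape, these determine p as stated.

2*x^2 - 3*y^2 - 2*y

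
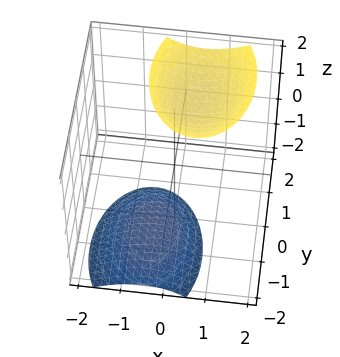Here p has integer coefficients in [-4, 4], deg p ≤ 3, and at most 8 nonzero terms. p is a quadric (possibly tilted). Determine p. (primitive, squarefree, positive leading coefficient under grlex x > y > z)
(a) The picture has 2 separate pieces. They look like related sheets of one shape, so recover p as a whole.
(b) Degree: no degree-1 surface has this shape, so deg p = 2.
(c) Observable constraints: no x-intercept at any integer in the box; it misses every integer gridline on the y-axis.
(d) These observations pin down the coefficients.

2*x^2 - x*z + y^2 - y*z - z^2 + 3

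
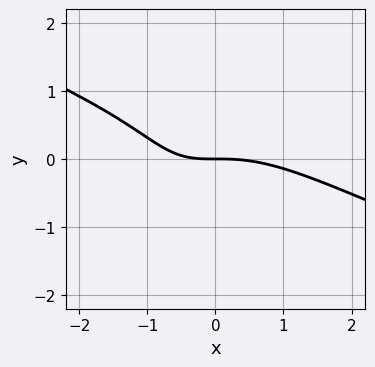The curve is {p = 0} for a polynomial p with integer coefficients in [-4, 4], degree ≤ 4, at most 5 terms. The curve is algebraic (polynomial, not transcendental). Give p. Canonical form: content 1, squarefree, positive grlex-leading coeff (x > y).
x^3 + 2*x^2*y + 2*y^3 + 2*x*y + 3*y

Degree: no degree-2 curve has this shape, so deg p = 3.
Against the integer gridlines: it crosses the y-axis at the gridline y = 0; one x-axis crossing is at x = 0.
Fitting integer coefficients to these (and the overall shape) gives p.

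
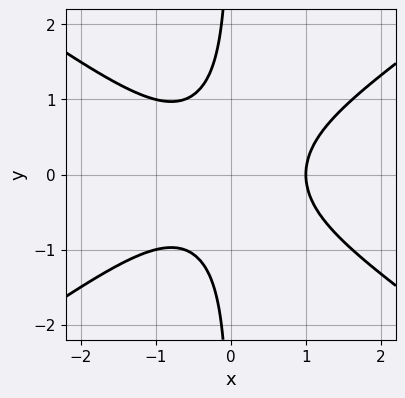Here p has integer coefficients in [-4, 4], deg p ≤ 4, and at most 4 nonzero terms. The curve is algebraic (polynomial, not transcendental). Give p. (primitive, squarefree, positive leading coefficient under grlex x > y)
1. The degree is 3 — the shape is more complex than any degree-2 curve.
2. Symmetries: it's symmetric under y → −y, forcing even powers of y.
3. Checking where it meets the axes: one x-axis crossing is at x = 1; no y-intercept at any integer in the box.
4. Fitting integer coefficients to these (and the overall shape) gives p.

x^3 - 2*x*y^2 - 1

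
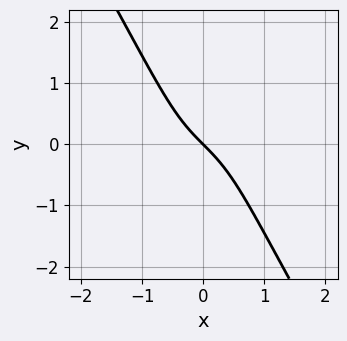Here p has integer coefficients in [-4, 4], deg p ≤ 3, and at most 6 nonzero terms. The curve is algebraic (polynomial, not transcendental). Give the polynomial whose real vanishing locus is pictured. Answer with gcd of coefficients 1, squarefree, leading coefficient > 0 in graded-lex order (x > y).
3*x^3 - x*y^2 + 2*x + 2*y

1. The degree is 3 — the shape is more complex than any degree-2 curve.
2. From the visible intercepts: it meets the y-axis at y = 0 (among the integer gridlines); one x-axis crossing is at x = 0.
3. Putting this together gives p.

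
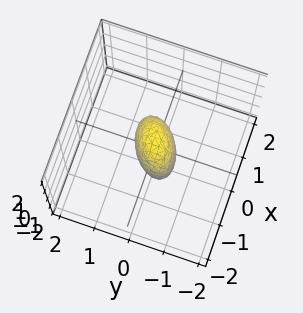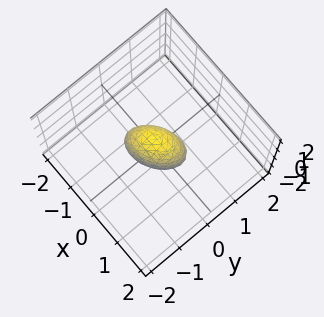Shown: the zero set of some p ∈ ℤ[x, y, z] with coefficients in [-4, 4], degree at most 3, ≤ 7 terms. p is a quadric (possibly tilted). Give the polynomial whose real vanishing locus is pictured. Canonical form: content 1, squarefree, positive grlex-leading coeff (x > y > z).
2*x^2 - 2*x*y + 3*y^2 + z^2 - 1

1. Degree: a generic line meets the surface in up to 2 points, so deg p = 2.
2. From the axis intercepts and sections: among the integer gridlines, it crosses the z-axis at z ∈ {-1, 1}.
3. Solving for integer coefficients yields p as stated.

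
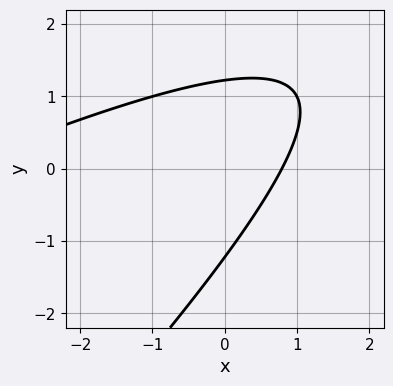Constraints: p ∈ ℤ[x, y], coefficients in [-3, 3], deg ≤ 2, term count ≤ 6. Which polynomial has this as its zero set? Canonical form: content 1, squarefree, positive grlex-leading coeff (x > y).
First, the degree is 2 — the shape is more complex than any degree-1 curve.
Finally, solving for integer coefficients yields p as stated.

x^2 - 3*x*y + 2*y^2 + 3*x - 3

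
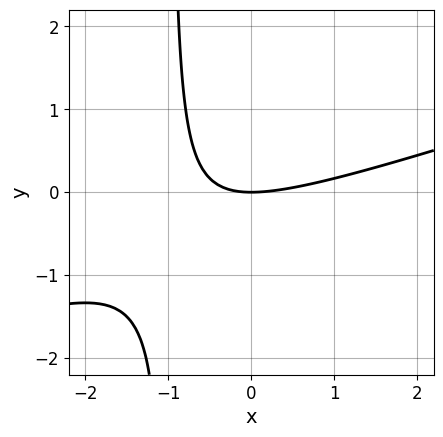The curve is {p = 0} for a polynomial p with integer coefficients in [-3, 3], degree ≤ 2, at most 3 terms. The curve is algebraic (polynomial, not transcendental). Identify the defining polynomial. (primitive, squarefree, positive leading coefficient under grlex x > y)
x^2 - 3*x*y - 3*y

deg p = 2. No degree-1 curve has this shape.
Observable constraints: one y-axis crossing is at y = 0; one x-axis crossing is at x = 0.
Fitting integer coefficients to these (and the overall shape) gives p.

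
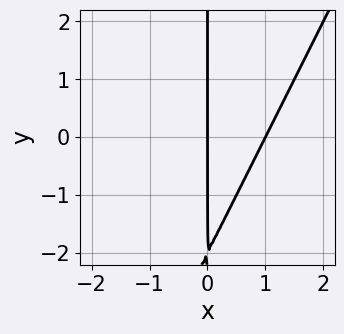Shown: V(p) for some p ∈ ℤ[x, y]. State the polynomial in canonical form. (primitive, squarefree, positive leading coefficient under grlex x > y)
2*x^2 - x*y - 2*x

First, deg p = 2. A generic line meets the curve in up to 2 points.
Then, against the integer gridlines: the x-axis gridline crossings are at x ∈ {0, 1}; every point of the y-axis in the box is on the curve.
Finally, together with the visible shape, these determine p as stated.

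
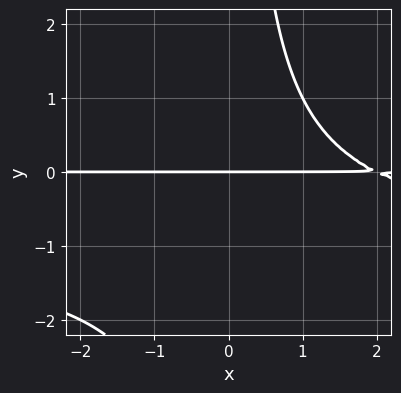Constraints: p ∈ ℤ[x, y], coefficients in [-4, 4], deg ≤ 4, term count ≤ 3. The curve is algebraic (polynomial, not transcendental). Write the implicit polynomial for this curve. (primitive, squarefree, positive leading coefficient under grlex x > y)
x*y^2 + x*y - 2*y

(a) The degree is 3 — a generic line meets the curve in up to 3 points.
(b) Observable constraints: it crosses the y-axis at the gridline y = 0; every point of the x-axis in the box is on the curve.
(c) Fitting integer coefficients to these (and the overall shape) gives p.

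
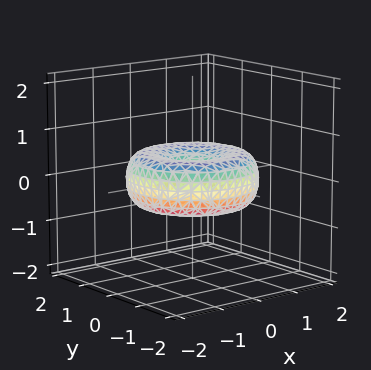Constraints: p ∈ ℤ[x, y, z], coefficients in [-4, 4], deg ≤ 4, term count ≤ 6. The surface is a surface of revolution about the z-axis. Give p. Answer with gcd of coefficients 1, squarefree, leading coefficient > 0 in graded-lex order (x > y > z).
The degree is 4 — no degree-3 surface has this shape.
Symmetries: every cross-section ⟂ z is a circle, so x, y appear only via x² + y².
From the visible intercepts: it crosses the z-axis at the gridline z = 0; it meets the y-axis at y = 0 (among the integer gridlines); a circular section at z = 0 has radius between 1 and 2; it meets the x-axis at x = 0 (among the integer gridlines).
The integer polynomial consistent with all of this is the stated p.

x^4 + 2*x^2*y^2 + y^4 - 2*x^2 - 2*y^2 + 3*z^2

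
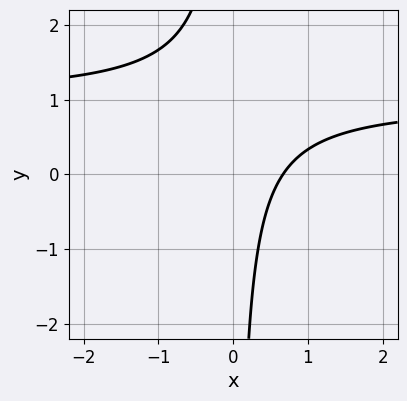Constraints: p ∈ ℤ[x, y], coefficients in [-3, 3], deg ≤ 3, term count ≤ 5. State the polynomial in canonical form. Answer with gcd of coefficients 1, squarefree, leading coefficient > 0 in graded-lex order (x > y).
3*x*y - 3*x + 2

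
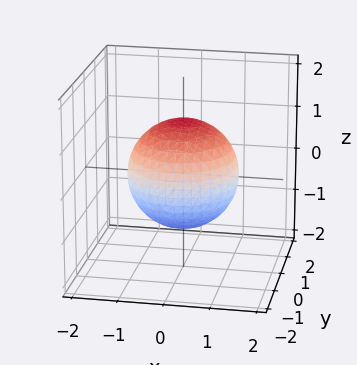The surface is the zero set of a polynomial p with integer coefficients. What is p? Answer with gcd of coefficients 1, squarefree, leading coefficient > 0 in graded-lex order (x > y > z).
2*x^2 + 2*y^2 + 2*z^2 - 3

1. deg p = 2. Bounded and convex; a quadric.
2. Symmetry: the surface is invariant under rotation about z: p = q(x² + y², z); it's symmetric under z → −z, forcing even powers of z.
3. Against the integer gridlines: a circular section at z = 0 has radius between 1 and 2.
4. These observations pin down the coefficients.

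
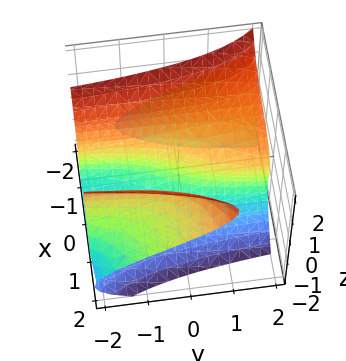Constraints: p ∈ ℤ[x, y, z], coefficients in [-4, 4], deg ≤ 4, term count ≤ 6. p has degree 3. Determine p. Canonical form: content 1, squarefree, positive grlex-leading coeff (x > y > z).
2*x^2*y - 3*x^2*z + 2*z^3 + 2*x - y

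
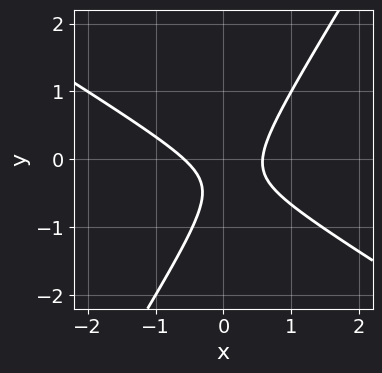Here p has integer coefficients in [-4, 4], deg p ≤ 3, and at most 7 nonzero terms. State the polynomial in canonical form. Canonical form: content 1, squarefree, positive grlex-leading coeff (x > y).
1. Degree: no degree-1 curve has this shape, so deg p = 2.
2. Observable constraints: no y-intercept at any integer in the box.
3. These observations pin down the coefficients.

3*x^2 + 3*x*y - 3*y^2 - 2*y - 1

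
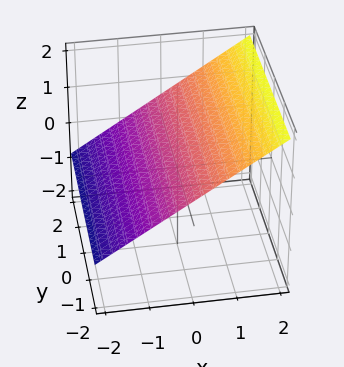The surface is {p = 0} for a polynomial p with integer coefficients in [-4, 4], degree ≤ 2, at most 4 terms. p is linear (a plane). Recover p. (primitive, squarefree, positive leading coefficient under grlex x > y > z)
2*x - 3*z + 2

The degree is 1 — the surface is flat (a plane).
Checking where it meets the axes: it crosses the x-axis at the gridline x = -1; no y-intercept at any integer in the box.
The integer polynomial consistent with all of this is the stated p.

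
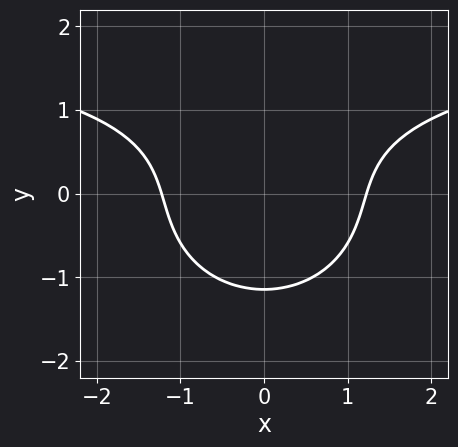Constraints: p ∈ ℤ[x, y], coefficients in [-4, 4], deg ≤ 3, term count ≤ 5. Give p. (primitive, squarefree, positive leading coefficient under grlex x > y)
x^2*y + 2*y^3 - 2*x^2 + 3

1. Degree: no degree-2 curve has this shape, so deg p = 3.
2. Symmetries: mirror symmetry x ↦ −x ⇒ only even powers of x.
3. Fitting integer coefficients to these (and the overall shape) gives p.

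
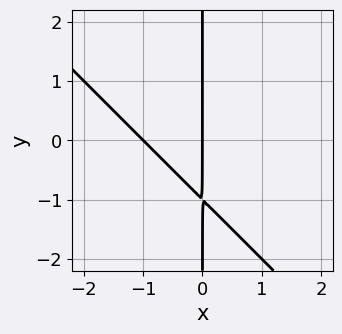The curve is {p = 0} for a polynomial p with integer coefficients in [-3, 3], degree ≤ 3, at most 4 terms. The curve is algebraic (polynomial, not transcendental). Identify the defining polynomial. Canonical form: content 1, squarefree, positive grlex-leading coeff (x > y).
(a) deg p = 2. A generic line meets the curve in up to 2 points.
(b) From the visible intercepts: the x-axis gridline crossings are at x ∈ {-1, 0}; every point of the y-axis in the box is on the curve.
(c) These observations pin down the coefficients.

x^2 + x*y + x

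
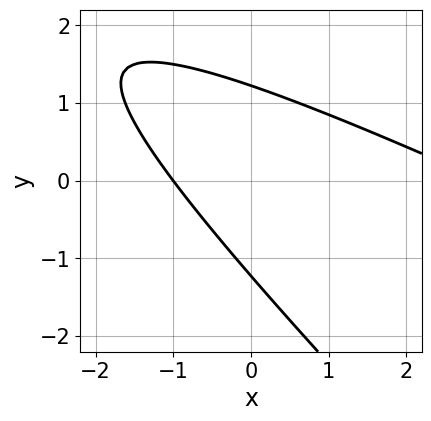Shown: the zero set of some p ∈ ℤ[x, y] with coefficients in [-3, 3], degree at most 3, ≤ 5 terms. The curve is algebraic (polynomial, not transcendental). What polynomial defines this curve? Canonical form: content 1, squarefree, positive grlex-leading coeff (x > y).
1. Degree: a generic line meets the curve in up to 2 points, so deg p = 2.
2. Checking where it meets the axes: it meets the x-axis at x = -1 (among the integer gridlines).
3. Fitting integer coefficients to these (and the overall shape) gives p.

x^2 + 3*x*y + 2*y^2 - 2*x - 3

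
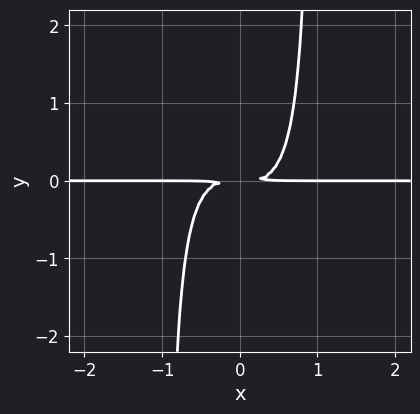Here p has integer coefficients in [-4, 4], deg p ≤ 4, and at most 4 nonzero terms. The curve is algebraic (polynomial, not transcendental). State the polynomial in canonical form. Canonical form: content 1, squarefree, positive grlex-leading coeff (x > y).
1. The degree is 4 — the shape is more complex than any degree-3 curve.
2. Observable constraints: the visible x-axis segment lies entirely on the curve.
3. Together with the visible shape, these determine p as stated.

3*x^3*y + 2*x^2*y^2 - 2*y^2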